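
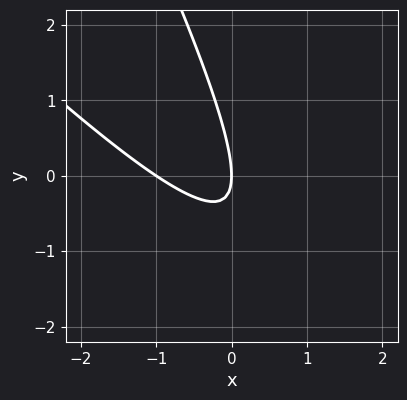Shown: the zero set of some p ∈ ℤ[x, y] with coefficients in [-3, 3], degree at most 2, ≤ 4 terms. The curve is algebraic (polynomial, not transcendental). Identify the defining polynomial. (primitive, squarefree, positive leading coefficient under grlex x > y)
2*x^2 + 3*x*y + y^2 + 2*x

(a) deg p = 2. The shape is more complex than any degree-1 curve.
(b) Observable constraints: it meets the y-axis at y = 0 (among the integer gridlines); among the integer gridlines, it crosses the x-axis at x ∈ {-1, 0}.
(c) The integer polynomial consistent with all of this is the stated p.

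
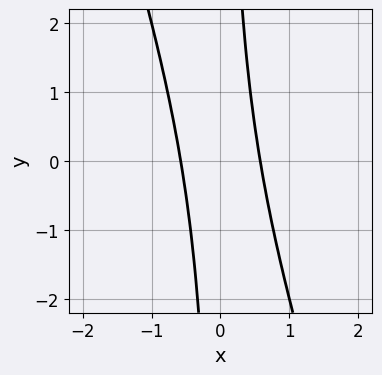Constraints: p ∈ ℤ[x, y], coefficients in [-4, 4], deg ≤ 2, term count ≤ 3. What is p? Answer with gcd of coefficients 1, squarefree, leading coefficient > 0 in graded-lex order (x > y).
3*x^2 + x*y - 1

1. The degree is 2 — a generic line meets the curve in up to 2 points.
2. From the axis intercepts and sections: it misses every integer gridline on the y-axis.
3. Assembling these constraints gives the stated polynomial.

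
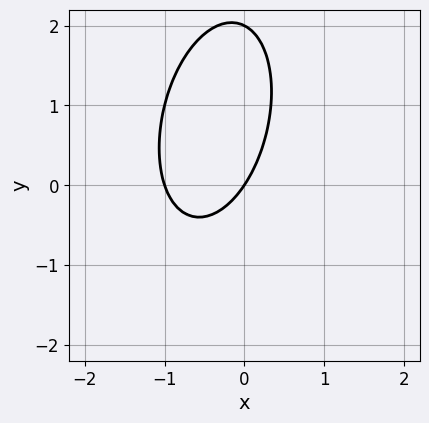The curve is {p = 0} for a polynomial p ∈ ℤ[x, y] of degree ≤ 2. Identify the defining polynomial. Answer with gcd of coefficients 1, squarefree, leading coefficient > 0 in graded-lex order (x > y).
3*x^2 - x*y + y^2 + 3*x - 2*y

1. Degree: the shape is more complex than any degree-1 curve, so deg p = 2.
2. Observable constraints: the y-axis gridline crossings are at y ∈ {0, 2}; the x-axis gridline crossings are at x ∈ {-1, 0}.
3. Assembling these constraints gives the stated polynomial.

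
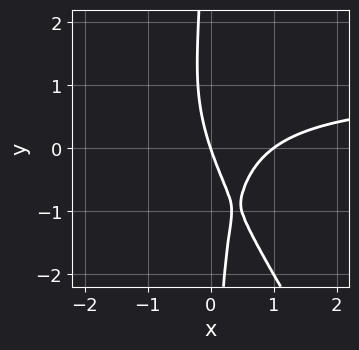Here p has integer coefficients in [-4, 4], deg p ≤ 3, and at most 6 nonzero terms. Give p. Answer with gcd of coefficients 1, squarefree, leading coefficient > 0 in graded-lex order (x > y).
3*x^2*y + 2*x*y^2 - 3*x^2 + 3*x + y

First, degree: no degree-2 curve has this shape, so deg p = 3.
Next, checking where it meets the axes: among the integer gridlines, it crosses the x-axis at x ∈ {0, 1}; one y-axis crossing is at y = 0.
Finally, matching integer coefficients to the picture gives p.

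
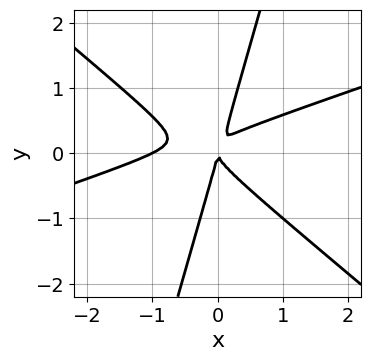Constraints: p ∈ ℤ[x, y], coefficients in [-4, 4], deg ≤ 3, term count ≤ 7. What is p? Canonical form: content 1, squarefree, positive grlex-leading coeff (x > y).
x^3 - 2*x^2*y - 3*x*y^2 + y^3 + x^2

First, the degree is 3 — the shape is more complex than any degree-2 curve.
Then, checking where it meets the axes: the x-axis gridline crossings are at x ∈ {-1, 0}; it meets the y-axis at y = 0 (among the integer gridlines).
Finally, the integer polynomial consistent with all of this is the stated p.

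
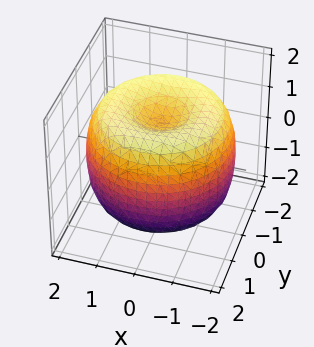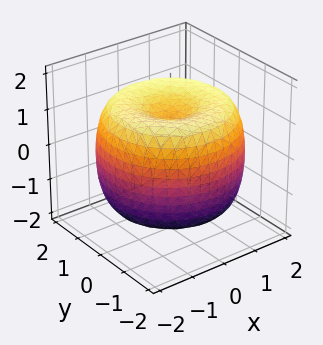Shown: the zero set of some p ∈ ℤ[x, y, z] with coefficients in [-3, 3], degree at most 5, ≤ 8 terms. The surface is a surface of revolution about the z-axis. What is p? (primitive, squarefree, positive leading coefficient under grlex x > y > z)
First, degree: the shape is more complex than any degree-3 surface, so deg p = 4.
Next, symmetries: rotational symmetry about the z-axis ⇒ p depends on x, y only through x² + y².
Then, reading off the gridlines: the z-axis gridline crossings are at z ∈ {-1, 1}; a circular section at z = -1 has radius between 1 and 2.
Finally, matching integer coefficients to the picture gives p.

x^4 + 2*x^2*y^2 + y^4 - 3*x^2 - 3*y^2 + 2*z^2 - 2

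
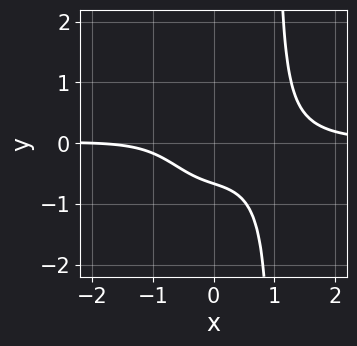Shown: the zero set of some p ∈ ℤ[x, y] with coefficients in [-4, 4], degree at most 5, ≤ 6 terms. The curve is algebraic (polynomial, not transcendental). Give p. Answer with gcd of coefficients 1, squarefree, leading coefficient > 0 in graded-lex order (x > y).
1. deg p = 4.
2. Checking where it meets the axes: it meets the x-axis at x = -2 (among the integer gridlines).
3. These observations pin down the coefficients.

3*x^3*y - x - 3*y - 2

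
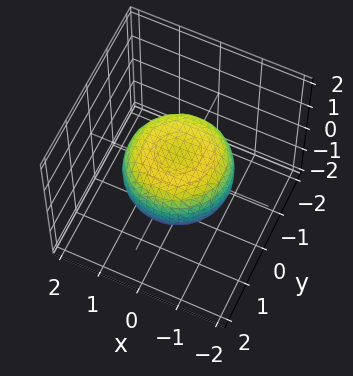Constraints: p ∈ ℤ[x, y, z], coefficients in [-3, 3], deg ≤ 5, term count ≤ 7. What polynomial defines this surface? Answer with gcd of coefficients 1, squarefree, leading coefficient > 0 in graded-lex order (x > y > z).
(a) Degree: the shape is more complex than any degree-3 surface, so deg p = 4.
(b) By symmetry, the surface is invariant under rotation about z: p = q(x² + y², z).
(c) Observable constraints: a circular section at z = 0 has radius between 1 and 2.
(d) Assembling these constraints gives the stated polynomial.

x^4 + 2*x^2*y^2 + y^4 - x^2 - y^2 + 2*z^2 - 1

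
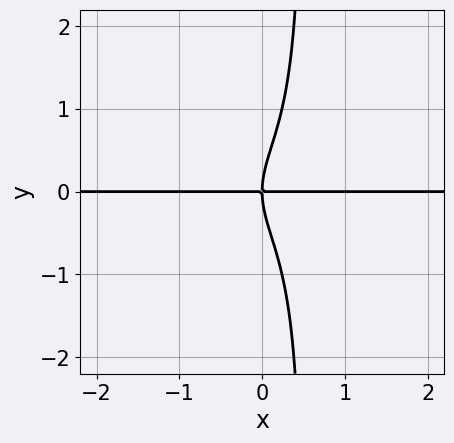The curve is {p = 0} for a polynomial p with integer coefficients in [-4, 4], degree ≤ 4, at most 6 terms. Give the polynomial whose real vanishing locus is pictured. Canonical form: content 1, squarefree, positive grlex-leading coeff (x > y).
1. The degree is 4 — a generic line meets the curve in up to 4 points.
2. Reading off the gridlines: it meets the y-axis at y = 0 (among the integer gridlines); the visible x-axis segment lies entirely on the curve.
3. Solving for integer coefficients yields p as stated.

3*x^3*y + 2*x*y^3 - y^3 + 2*x*y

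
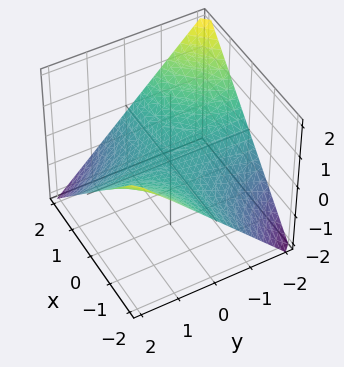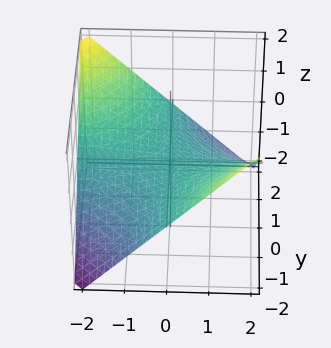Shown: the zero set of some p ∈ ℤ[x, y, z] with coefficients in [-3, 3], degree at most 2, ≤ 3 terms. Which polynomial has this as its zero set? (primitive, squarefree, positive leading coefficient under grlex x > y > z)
(a) deg p = 2. A hyperbolic paraboloid; a quadric.
(b) From the visible intercepts: every point of the y-axis in the box is on the surface; it meets the z-axis at z = 0 (among the integer gridlines); the visible x-axis segment lies entirely on the surface.
(c) Assembling these constraints gives the stated polynomial.

x*y + 2*z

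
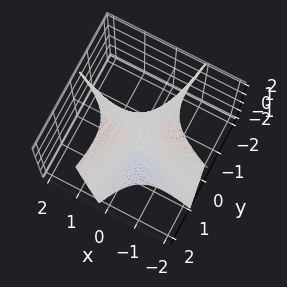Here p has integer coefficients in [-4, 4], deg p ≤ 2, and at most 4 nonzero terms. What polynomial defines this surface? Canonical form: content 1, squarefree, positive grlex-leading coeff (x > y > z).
x^2 + 3*x*y - y^2 - z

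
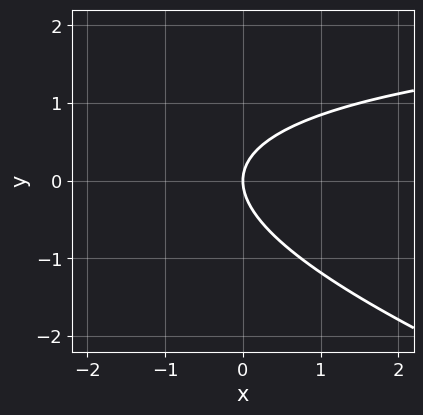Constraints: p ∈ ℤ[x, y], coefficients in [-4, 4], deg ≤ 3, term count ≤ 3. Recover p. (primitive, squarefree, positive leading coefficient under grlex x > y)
x*y + 3*y^2 - 3*x

First, the degree is 2 — the shape is more complex than any degree-1 curve.
Next, checking where it meets the axes: one x-axis crossing is at x = 0; one y-axis crossing is at y = 0.
Finally, assembling these constraints gives the stated polynomial.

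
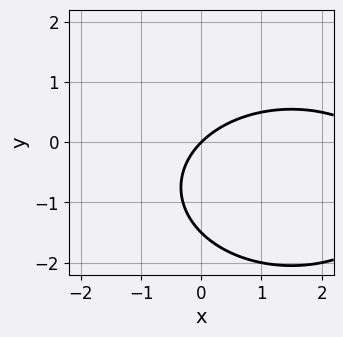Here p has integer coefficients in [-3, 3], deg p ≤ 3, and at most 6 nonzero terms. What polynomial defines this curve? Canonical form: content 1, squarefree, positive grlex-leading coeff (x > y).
x^2 + 2*y^2 - 3*x + 3*y

(a) Degree: no degree-1 curve has this shape, so deg p = 2.
(b) Against the integer gridlines: it meets the x-axis at x = 0 (among the integer gridlines); it crosses the y-axis at the gridline y = 0.
(c) These observations pin down the coefficients.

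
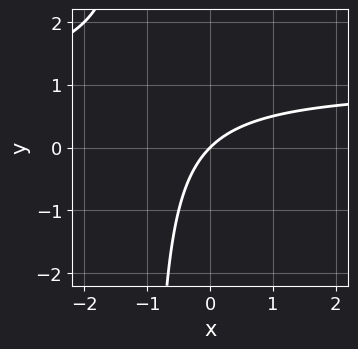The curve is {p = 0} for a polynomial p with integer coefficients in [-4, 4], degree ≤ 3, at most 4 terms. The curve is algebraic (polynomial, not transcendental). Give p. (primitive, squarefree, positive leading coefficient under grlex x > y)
deg p = 2. The shape is more complex than any degree-1 curve.
Against the integer gridlines: one x-axis crossing is at x = 0; it crosses the y-axis at the gridline y = 0.
Solving for integer coefficients yields p as stated.

x*y - x + y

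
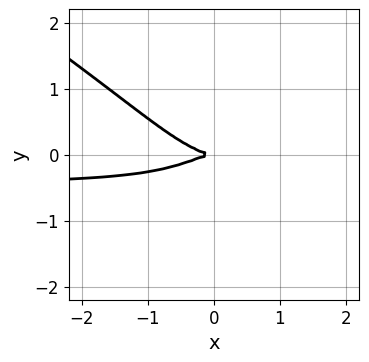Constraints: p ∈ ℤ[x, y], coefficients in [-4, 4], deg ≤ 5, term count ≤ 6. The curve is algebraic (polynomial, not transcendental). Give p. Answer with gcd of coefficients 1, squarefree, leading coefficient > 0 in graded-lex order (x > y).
2*x^3*y + 3*x^2*y^2 + x^3 - x*y^2 + 3*y^2

(a) Degree: the shape is more complex than any degree-3 curve, so deg p = 4.
(b) Against the integer gridlines: one y-axis crossing is at y = 0; one x-axis crossing is at x = 0.
(c) Solving for integer coefficients yields p as stated.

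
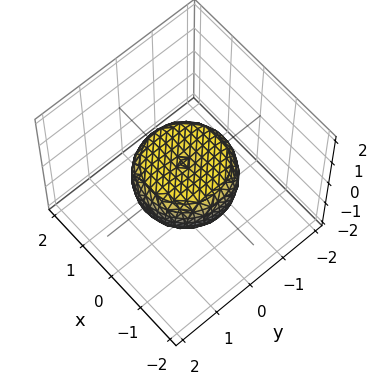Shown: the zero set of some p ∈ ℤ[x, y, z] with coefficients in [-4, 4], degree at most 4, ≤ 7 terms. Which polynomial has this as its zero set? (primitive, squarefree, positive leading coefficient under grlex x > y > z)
1. deg p = 4.
2. Symmetries: the z-axis is an axis of rotation, so x and y enter only as x² + y².
3. Observable constraints: a circular section at z = 0 has radius between 1 and 2.
4. Putting this together gives p.

2*x^4 + 4*x^2*y^2 + 2*y^4 - 2*x^2 - 2*y^2 + 3*z^2 - 1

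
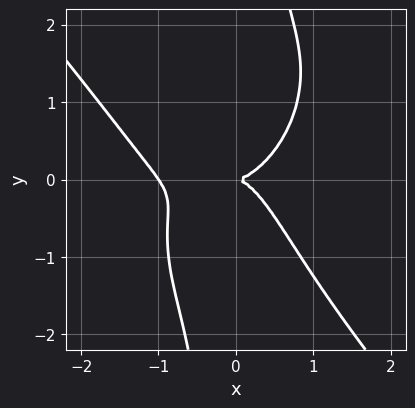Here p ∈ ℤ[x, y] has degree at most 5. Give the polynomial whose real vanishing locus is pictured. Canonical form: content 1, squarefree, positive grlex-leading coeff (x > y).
(a) The degree is 4 — no degree-3 curve has this shape.
(b) Reading off the gridlines: it meets the y-axis at y = 0 (among the integer gridlines); the x-axis gridline crossings are at x ∈ {-1, 0}.
(c) Together with the visible shape, these determine p as stated.

3*x^4 + 2*x*y^3 + 3*x^3 - 2*x^2*y - 3*y^2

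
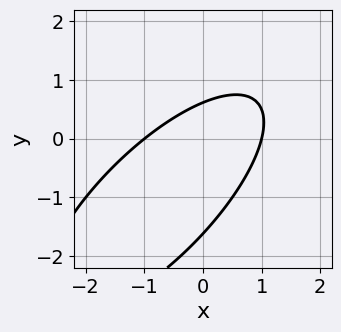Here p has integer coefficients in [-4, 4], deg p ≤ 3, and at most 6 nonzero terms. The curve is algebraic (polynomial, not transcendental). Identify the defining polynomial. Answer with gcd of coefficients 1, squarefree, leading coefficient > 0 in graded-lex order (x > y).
2*x^2 - 3*x*y + 2*y^2 + 2*y - 2

(a) Degree: a generic line meets the curve in up to 2 points, so deg p = 2.
(b) Checking where it meets the axes: the x-axis gridline crossings are at x ∈ {-1, 1}.
(c) Together with the visible shape, these determine p as stated.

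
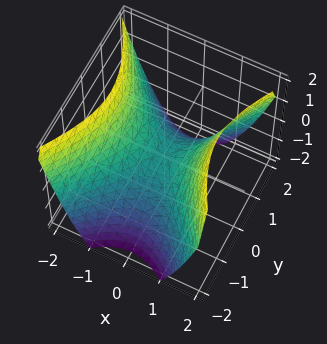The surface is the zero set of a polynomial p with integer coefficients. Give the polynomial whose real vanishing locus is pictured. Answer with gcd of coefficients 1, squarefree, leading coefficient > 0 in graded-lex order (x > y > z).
3*x^2 - 2*y^2 - 3*z

1. The degree is 2 — a hyperbolic paraboloid; a quadric.
2. Symmetries: mirror symmetry x ↦ −x ⇒ only even powers of x; mirror symmetry y ↦ −y ⇒ only even powers of y.
3. Checking where it meets the axes: it meets the y-axis at y = 0 (among the integer gridlines); it meets the x-axis at x = 0 (among the integer gridlines).
4. Putting this together gives p.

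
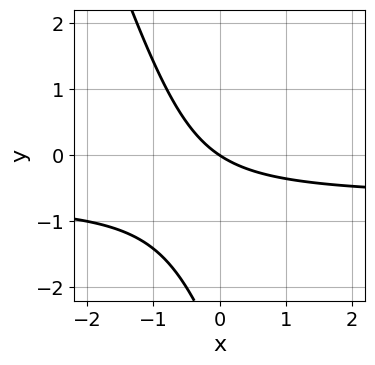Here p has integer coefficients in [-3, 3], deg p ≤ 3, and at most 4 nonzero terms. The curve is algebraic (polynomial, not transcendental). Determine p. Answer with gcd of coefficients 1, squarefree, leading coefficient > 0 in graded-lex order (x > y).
3*x*y + y^2 + 2*x + 3*y

First, degree: the shape is more complex than any degree-1 curve, so deg p = 2.
Then, reading off the gridlines: it meets the y-axis at y = 0 (among the integer gridlines); one x-axis crossing is at x = 0.
Finally, assembling these constraints gives the stated polynomial.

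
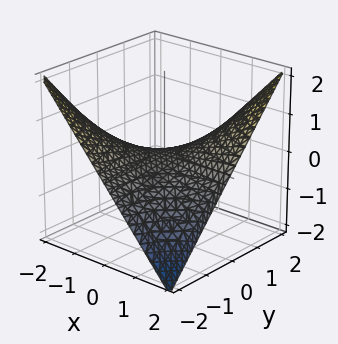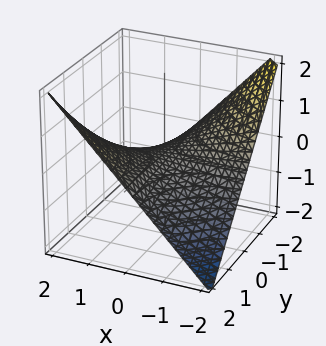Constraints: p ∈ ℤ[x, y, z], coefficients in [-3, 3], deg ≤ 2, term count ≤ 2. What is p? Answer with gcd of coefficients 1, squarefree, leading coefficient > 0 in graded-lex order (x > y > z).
(a) The degree is 2 — a hyperbolic paraboloid; a quadric.
(b) Against the integer gridlines: one z-axis crossing is at z = 0; the visible y-axis segment lies entirely on the surface.
(c) Together with the visible shape, these determine p as stated. Check: (-2, 0, 0) on the x-axis lies on the surface, and p(-2, 0, 0) = 0. ✓

x*y - 2*z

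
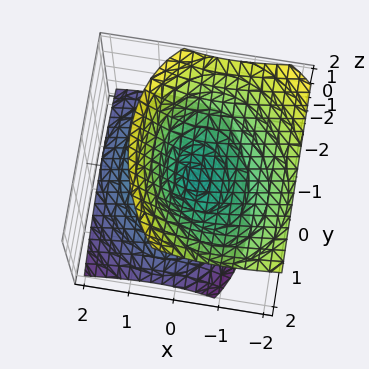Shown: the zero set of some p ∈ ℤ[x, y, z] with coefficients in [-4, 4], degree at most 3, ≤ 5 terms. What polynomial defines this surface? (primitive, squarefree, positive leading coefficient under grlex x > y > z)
(a) The picture has 2 separate pieces. They look like related sheets of one shape, so recover p as a whole.
(b) Degree: a generic line meets the surface in up to 2 points, so deg p = 2.
(c) Observable constraints: one y-axis crossing is at y = 0; it meets the x-axis at x = 0 (among the integer gridlines); one z-axis crossing is at z = 0.
(d) Putting this together gives p.

3*x^2 + x*y + 3*x*z + 2*y^2 - 3*z^2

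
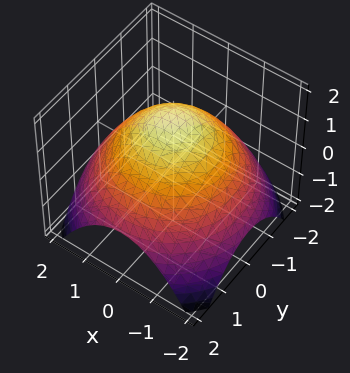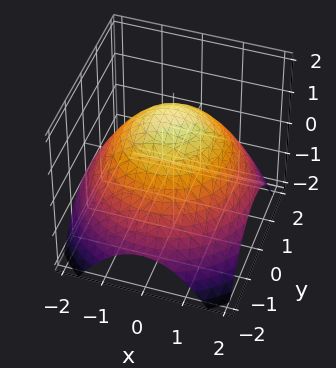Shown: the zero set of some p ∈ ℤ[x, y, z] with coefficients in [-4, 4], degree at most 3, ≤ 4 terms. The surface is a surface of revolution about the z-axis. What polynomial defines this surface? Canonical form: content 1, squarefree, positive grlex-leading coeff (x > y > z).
x^2 + y^2 + 2*z - 3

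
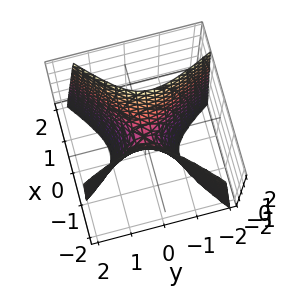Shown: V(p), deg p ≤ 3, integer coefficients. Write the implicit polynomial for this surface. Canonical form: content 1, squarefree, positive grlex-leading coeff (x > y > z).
First, deg p = 2.
Next, from the visible intercepts: it meets the y-axis at y = 0 (among the integer gridlines); one x-axis crossing is at x = 0; it meets the z-axis at z = 0 (among the integer gridlines).
Finally, the integer polynomial consistent with all of this is the stated p.

3*x^2 - 2*x*y - 2*y^2 - z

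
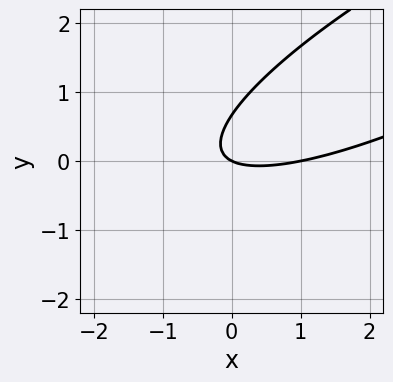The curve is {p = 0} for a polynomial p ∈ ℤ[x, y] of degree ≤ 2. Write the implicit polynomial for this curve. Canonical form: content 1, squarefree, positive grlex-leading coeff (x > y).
x^2 - 3*x*y + 3*y^2 - x - 2*y

1. The degree is 2 — a generic line meets the curve in up to 2 points.
2. Reading off the gridlines: the x-axis gridline crossings are at x ∈ {0, 1}; it crosses the y-axis at the gridline y = 0.
3. Matching integer coefficients to the picture gives p.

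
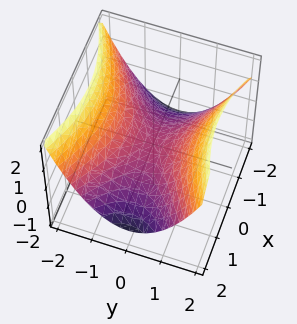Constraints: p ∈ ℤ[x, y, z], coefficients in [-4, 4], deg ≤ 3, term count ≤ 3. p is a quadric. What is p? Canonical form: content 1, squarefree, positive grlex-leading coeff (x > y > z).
First, deg p = 2. A saddle surface; a quadric.
Next, symmetries: mirror symmetry x ↦ −x ⇒ only even powers of x; mirror symmetry y ↦ −y ⇒ only even powers of y.
Next, against the integer gridlines: it meets the z-axis at z = 0 (among the integer gridlines); it crosses the y-axis at the gridline y = 0.
Finally, the integer polynomial consistent with all of this is the stated p.

x^2 - 2*y^2 + 3*z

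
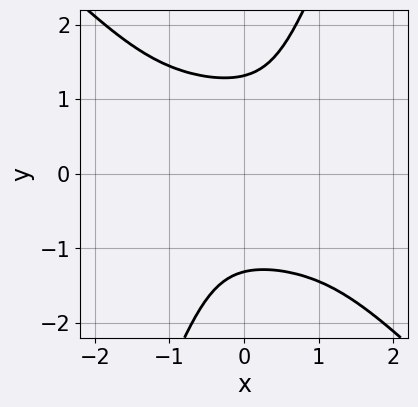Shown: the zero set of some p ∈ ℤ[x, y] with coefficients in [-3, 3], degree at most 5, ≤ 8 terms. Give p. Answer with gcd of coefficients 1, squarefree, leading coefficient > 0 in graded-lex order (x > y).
x^4 + 2*x^3*y + 3*x^2*y^2 + x*y^3 - y^4 + 3

deg p = 4. No degree-3 curve has this shape.
Observable constraints: it misses every integer gridline on the x-axis.
Assembling these constraints gives the stated polynomial.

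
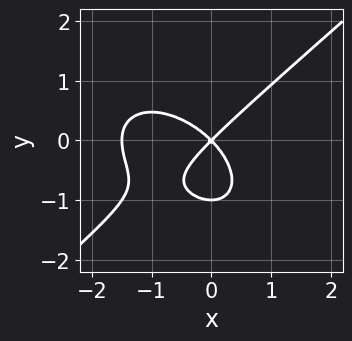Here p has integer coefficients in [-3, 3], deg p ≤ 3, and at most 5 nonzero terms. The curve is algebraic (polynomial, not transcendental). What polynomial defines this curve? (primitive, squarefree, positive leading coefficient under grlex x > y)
2*x^3 - 3*y^3 + 3*x^2 - 3*y^2

1. The degree is 3 — the shape is more complex than any degree-2 curve.
2. From the axis intercepts and sections: among the integer gridlines, it crosses the y-axis at y ∈ {-1, 0}; one x-axis crossing is at x = 0.
3. These observations pin down the coefficients.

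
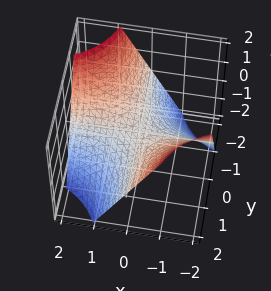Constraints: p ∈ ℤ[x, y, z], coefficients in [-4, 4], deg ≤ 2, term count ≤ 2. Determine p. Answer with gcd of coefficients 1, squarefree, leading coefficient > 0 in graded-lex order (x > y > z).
x*y + z

The degree is 2 — a saddle surface; a quadric.
From the visible intercepts: one z-axis crossing is at z = 0; the visible x-axis segment lies entirely on the surface; the visible y-axis segment lies entirely on the surface.
Putting this together gives p.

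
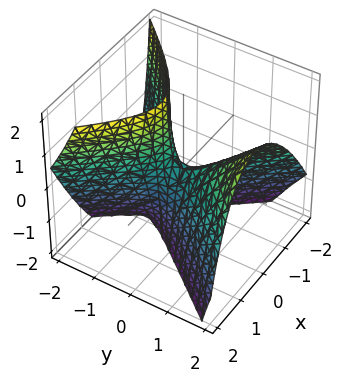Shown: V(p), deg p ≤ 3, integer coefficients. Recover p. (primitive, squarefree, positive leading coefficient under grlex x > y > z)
3*x^2 - x*z - 2*y^2 + 2*y*z + z

1. The degree is 2 — a generic line meets the surface in up to 2 points.
2. Observable constraints: it meets the x-axis at x = 0 (among the integer gridlines); it crosses the y-axis at the gridline y = 0.
3. These observations pin down the coefficients.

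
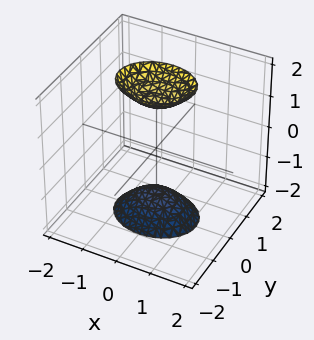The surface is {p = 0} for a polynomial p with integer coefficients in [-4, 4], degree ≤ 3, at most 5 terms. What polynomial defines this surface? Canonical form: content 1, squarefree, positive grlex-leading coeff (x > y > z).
I count 2 distinct pieces. Treating them together as one polynomial.
Degree: two separate bowl-shaped sheets opening away from each other; a quadric, so deg p = 2.
Symmetries: it's symmetric under z → −z, forcing even powers of z; it's symmetric under x → −x, forcing even powers of x; mirror symmetry y ↦ −y ⇒ only even powers of y.
From the visible intercepts: no y-intercept at any integer in the box; it misses every integer gridline on the x-axis.
Assembling these constraints gives the stated polynomial.

2*x^2 + 3*y^2 - z^2 + 2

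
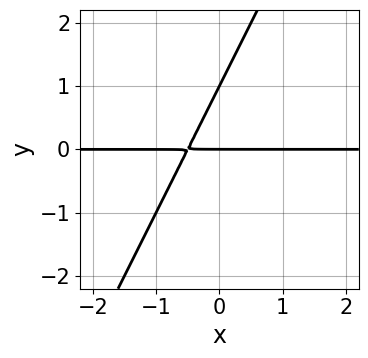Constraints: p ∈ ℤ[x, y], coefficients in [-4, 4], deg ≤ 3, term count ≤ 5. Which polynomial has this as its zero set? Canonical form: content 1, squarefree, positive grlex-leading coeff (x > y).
1. deg p = 2. A generic line meets the curve in up to 2 points.
2. Observable constraints: the visible x-axis segment lies entirely on the curve; among the integer gridlines, it crosses the y-axis at y ∈ {0, 1}.
3. Fitting integer coefficients to these (and the overall shape) gives p.

2*x*y - y^2 + y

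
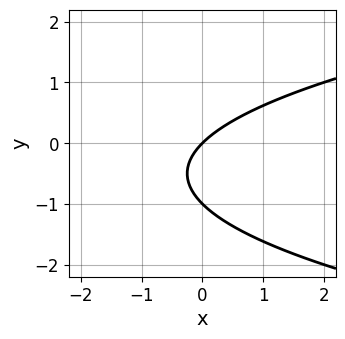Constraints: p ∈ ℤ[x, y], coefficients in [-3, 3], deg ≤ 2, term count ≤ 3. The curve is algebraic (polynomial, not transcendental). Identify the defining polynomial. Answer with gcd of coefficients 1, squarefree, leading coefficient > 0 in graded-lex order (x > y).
1. The degree is 2 — the shape is more complex than any degree-1 curve.
2. From the axis intercepts and sections: it meets the x-axis at x = 0 (among the integer gridlines); the y-axis gridline crossings are at y ∈ {-1, 0}.
3. Matching integer coefficients to the picture gives p.

y^2 - x + y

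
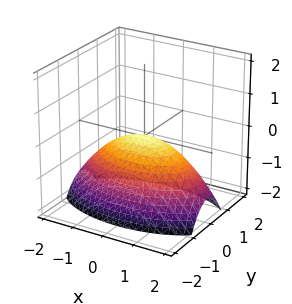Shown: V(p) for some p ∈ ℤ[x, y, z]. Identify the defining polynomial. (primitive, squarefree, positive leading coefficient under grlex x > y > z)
x^2 + 3*y^2 + 3*z

First, degree: a single bowl opening along one axis; a quadric, so deg p = 2.
Then, symmetries: the y ↦ −y reflection is a symmetry, so y appears only in even powers; the x ↦ −x reflection is a symmetry, so x appears only in even powers.
Next, from the axis intercepts and sections: it meets the z-axis at z = 0 (among the integer gridlines); it meets the x-axis at x = 0 (among the integer gridlines); one y-axis crossing is at y = 0.
Finally, solving for integer coefficients yields p as stated.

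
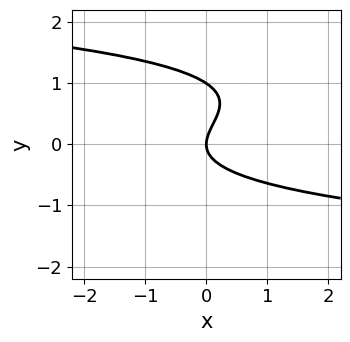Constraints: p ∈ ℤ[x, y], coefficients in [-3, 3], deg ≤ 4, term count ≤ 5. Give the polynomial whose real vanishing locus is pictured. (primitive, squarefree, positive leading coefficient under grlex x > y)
3*y^3 - 3*y^2 + 2*x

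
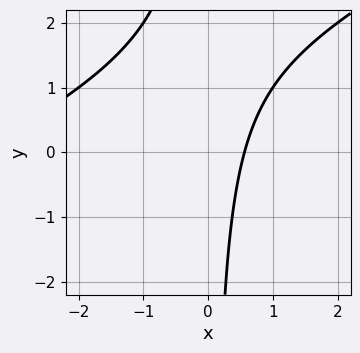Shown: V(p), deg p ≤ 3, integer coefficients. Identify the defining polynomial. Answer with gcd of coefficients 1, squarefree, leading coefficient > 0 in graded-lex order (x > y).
(a) deg p = 2. The shape is more complex than any degree-1 curve.
(b) Checking where it meets the axes: no y-intercept at any integer in the box.
(c) The integer polynomial consistent with all of this is the stated p.

x^2 - 2*x*y + 3*x - 2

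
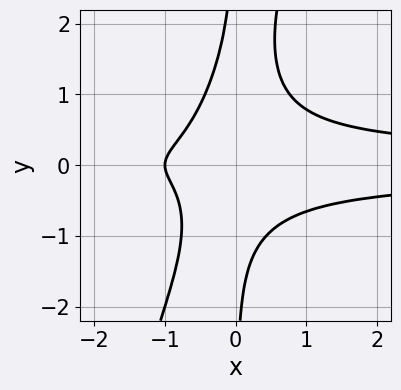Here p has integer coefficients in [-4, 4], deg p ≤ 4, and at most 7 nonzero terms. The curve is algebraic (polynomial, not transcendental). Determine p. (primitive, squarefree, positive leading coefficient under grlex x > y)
1. Degree: the shape is more complex than any degree-3 curve, so deg p = 4.
2. Checking where it meets the axes: it misses every integer gridline on the y-axis; one x-axis crossing is at x = -1.
3. Together with the visible shape, these determine p as stated.

3*x^2*y^2 - x*y^3 + x*y^2 - x - 1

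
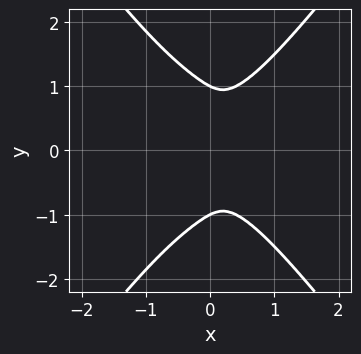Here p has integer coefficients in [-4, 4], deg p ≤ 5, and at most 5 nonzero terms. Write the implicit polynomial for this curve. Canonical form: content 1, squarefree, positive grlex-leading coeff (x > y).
3*x^4 - y^4 - x*y^2 + 2*x^2 + y^2

First, degree: the shape is more complex than any degree-3 curve, so deg p = 4.
Then, symmetries: it's symmetric under y → −y, forcing even powers of y.
Next, against the integer gridlines: among the integer gridlines, it crosses the y-axis at y ∈ {-1, 1}.
Finally, matching integer coefficients to the picture gives p.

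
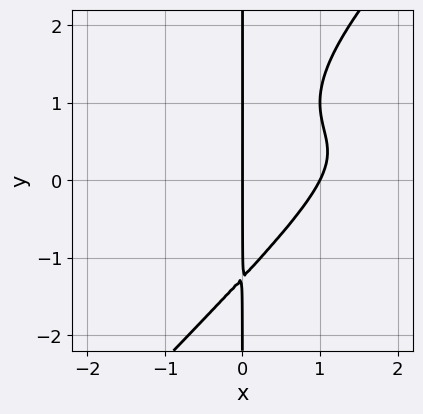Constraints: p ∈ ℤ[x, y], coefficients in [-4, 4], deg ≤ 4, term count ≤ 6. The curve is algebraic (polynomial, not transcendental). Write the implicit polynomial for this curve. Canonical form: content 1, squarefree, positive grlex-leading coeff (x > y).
x^3*y - 2*x^2*y^2 + x*y^3 - 2*x^2 + 2*x

1. The degree is 4 — no degree-3 curve has this shape.
2. Checking where it meets the axes: every point of the y-axis in the box is on the curve; among the integer gridlines, it crosses the x-axis at x ∈ {0, 1}.
3. The integer polynomial consistent with all of this is the stated p.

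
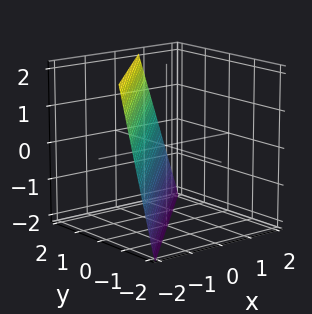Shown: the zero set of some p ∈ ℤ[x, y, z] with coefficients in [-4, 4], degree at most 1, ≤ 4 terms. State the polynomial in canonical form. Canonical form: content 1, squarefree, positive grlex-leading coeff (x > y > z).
deg p = 1. The surface is flat (a plane).
From the axis intercepts and sections: it meets the z-axis at z = -2 (among the integer gridlines).
Fitting integer coefficients to these (and the overall shape) gives p.

3*x - 3*y + z + 2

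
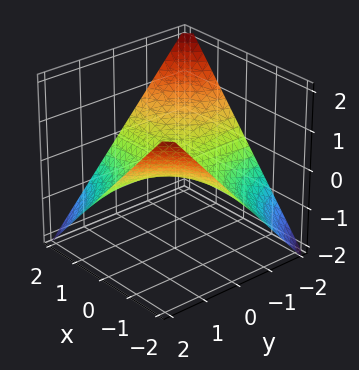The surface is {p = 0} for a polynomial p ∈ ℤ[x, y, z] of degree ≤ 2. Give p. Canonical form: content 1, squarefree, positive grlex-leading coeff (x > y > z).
1. deg p = 2.
2. Against the integer gridlines: the visible y-axis segment lies entirely on the surface; one z-axis crossing is at z = 0; the visible x-axis segment lies entirely on the surface.
3. These observations pin down the coefficients.

x*y + 2*z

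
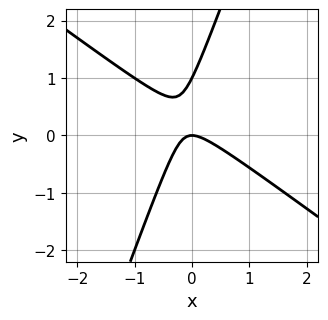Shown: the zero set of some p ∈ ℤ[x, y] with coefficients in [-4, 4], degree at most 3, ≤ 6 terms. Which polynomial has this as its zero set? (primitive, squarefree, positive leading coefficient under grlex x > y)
2*x^2 + 2*x*y - y^2 + y

1. deg p = 2.
2. Against the integer gridlines: one x-axis crossing is at x = 0; the y-axis gridline crossings are at y ∈ {0, 1}.
3. Solving for integer coefficients yields p as stated.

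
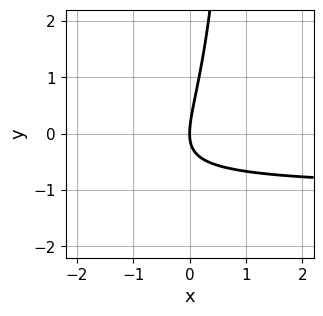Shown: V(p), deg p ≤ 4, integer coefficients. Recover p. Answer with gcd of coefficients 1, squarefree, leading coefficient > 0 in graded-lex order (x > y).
x*y^2 + 3*x*y - y^2 + 2*x

1. deg p = 3. The shape is more complex than any degree-2 curve.
2. Reading off the gridlines: it meets the x-axis at x = 0 (among the integer gridlines); it meets the y-axis at y = 0 (among the integer gridlines).
3. Assembling these constraints gives the stated polynomial.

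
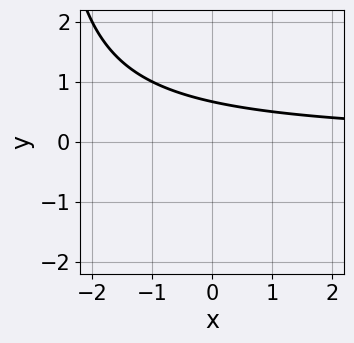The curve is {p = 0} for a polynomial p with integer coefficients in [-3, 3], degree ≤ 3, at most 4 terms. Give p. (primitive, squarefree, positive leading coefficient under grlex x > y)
x*y + 3*y - 2

First, deg p = 2. No degree-1 curve has this shape.
Then, checking where it meets the axes: no x-intercept at any integer in the box.
Finally, matching integer coefficients to the picture gives p.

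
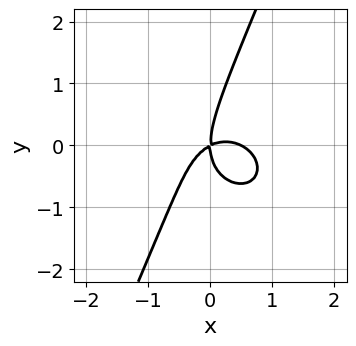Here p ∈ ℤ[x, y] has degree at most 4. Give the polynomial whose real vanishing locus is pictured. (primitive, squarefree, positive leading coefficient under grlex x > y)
1. The degree is 3 — the shape is more complex than any degree-2 curve.
2. Reading off the gridlines: it meets the y-axis at y = 0 (among the integer gridlines); it meets the x-axis at x = 0 (among the integer gridlines).
3. Solving for integer coefficients yields p as stated.

2*x^3 + 2*x*y^2 - y^3 - x^2 + 2*x*y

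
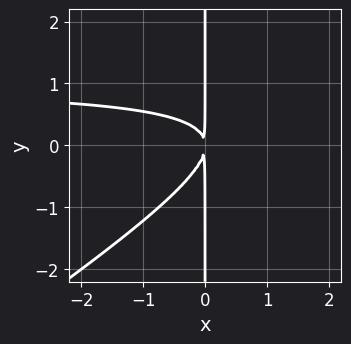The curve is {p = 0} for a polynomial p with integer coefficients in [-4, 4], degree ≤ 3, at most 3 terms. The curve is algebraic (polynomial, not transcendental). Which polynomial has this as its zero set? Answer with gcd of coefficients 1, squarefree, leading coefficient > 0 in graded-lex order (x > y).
2*x^2*y - 3*x*y^2 - 2*x^2

The degree is 3 — the shape is more complex than any degree-2 curve.
From the visible intercepts: every point of the y-axis in the box is on the curve.
Putting this together gives p.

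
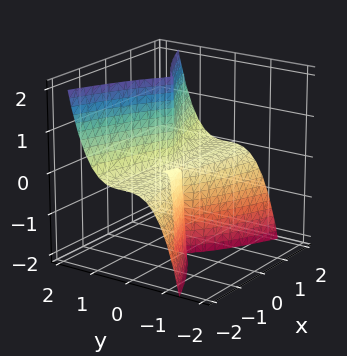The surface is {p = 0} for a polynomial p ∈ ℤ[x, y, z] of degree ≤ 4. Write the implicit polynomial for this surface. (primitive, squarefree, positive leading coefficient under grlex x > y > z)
x^2*z - 3*y^3 + y^2

1. The degree is 3 — a generic line meets the surface in up to 3 points.
2. Checking where it meets the axes: the visible x-axis segment lies entirely on the surface; the visible z-axis segment lies entirely on the surface.
3. Solving for integer coefficients yields p as stated.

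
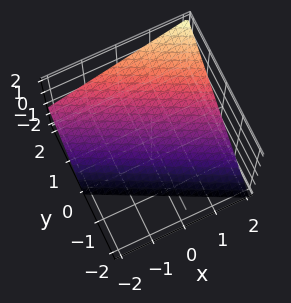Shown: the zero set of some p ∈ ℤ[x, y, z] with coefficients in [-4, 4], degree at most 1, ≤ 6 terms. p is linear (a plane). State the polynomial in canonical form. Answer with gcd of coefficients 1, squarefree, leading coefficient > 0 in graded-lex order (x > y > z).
x + 2*y - 2*z - 2

1. The degree is 1 — the surface is flat (a plane).
2. Reading off the gridlines: it meets the x-axis at x = 2 (among the integer gridlines); one z-axis crossing is at z = -1; it meets the y-axis at y = 1 (among the integer gridlines).
3. Together with the visible shape, these determine p as stated.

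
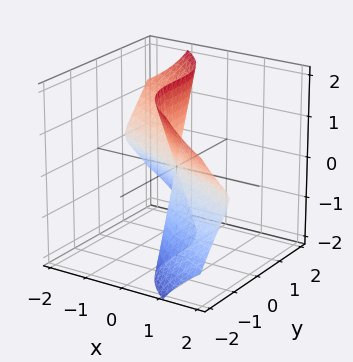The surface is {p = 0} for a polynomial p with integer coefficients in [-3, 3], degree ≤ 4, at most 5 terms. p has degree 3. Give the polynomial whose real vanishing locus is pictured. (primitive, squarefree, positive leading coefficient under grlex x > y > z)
1. The degree is 3 — a generic line meets the surface in up to 3 points.
2. Against the integer gridlines: one y-axis crossing is at y = 0; every point of the z-axis in the box is on the surface; every point of the x-axis in the box is on the surface.
3. These observations pin down the coefficients.

x*y^2 + 3*x*z^2 + 2*y^3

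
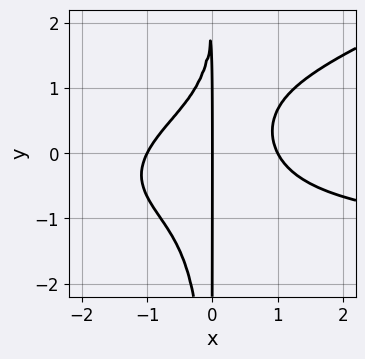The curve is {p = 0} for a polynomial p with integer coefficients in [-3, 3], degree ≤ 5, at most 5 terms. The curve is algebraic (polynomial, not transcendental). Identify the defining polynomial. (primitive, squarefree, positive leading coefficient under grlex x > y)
(a) deg p = 4. The shape is more complex than any degree-3 curve.
(b) From the axis intercepts and sections: among the integer gridlines, it crosses the x-axis at x ∈ {-1, 0, 1}; the visible y-axis segment lies entirely on the curve.
(c) Together with the visible shape, these determine p as stated.

x^3*y - 3*x^2*y^2 + 2*x^3 + x*y - 2*x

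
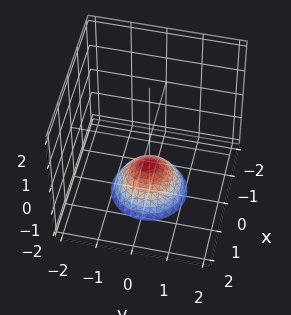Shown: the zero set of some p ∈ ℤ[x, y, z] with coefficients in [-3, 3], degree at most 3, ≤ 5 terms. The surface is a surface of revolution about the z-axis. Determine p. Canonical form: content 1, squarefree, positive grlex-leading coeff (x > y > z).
(a) deg p = 2. No degree-1 surface has this shape.
(b) By symmetry, every cross-section ⟂ z is a circle, so x, y appear only via x² + y².
(c) From the axis intercepts and sections: it crosses the z-axis at the gridline z = -1; the surface avoids every integer y-axis point in the box; a circular section at z = -2 has radius exactly 1.
(d) These observations pin down the coefficients.

x^2 + y^2 + z + 1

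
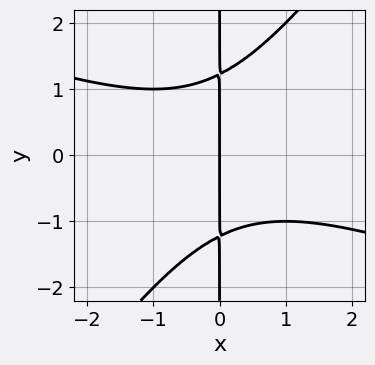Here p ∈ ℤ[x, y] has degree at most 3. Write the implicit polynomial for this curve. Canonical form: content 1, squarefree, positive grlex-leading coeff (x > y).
1. The degree is 3 — no degree-2 curve has this shape.
2. Checking where it meets the axes: every point of the y-axis in the box is on the curve; it meets the x-axis at x = 0 (among the integer gridlines).
3. Putting this together gives p.

x^3 + 2*x^2*y - 2*x*y^2 + 3*x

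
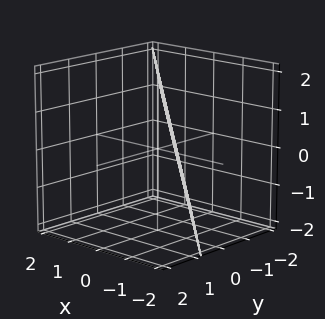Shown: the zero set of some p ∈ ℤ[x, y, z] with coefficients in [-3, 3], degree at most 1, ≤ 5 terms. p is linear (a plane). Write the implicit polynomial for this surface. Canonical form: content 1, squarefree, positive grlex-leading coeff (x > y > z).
(a) deg p = 1.
(b) Observable constraints: it meets the z-axis at z = 2 (among the integer gridlines).
(c) The integer polynomial consistent with all of this is the stated p.

3*x + 3*y - z + 2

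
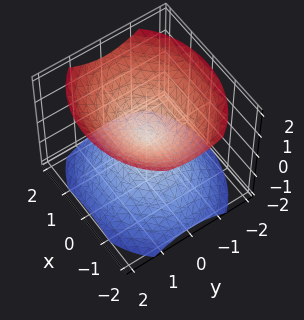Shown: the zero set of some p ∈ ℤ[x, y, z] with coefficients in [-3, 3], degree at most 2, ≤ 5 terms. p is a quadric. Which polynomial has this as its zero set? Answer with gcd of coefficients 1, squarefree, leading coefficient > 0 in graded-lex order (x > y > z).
2*x^2 + 3*y^2 - 3*z^2

1. There are 2 components. They look like related sheets of one shape, so recover p as a whole.
2. Degree: a double cone through the origin; a quadric, so deg p = 2.
3. Symmetries: the z ↦ −z reflection is a symmetry, so z appears only in even powers; mirror symmetry y ↦ −y ⇒ only even powers of y; the x ↦ −x reflection is a symmetry, so x appears only in even powers.
4. Checking where it meets the axes: it crosses the x-axis at the gridline x = 0; it crosses the z-axis at the gridline z = 0; one y-axis crossing is at y = 0.
5. Matching integer coefficients to the picture gives p.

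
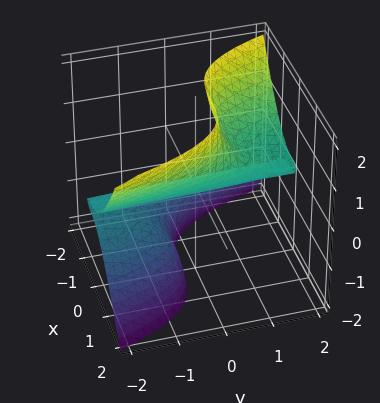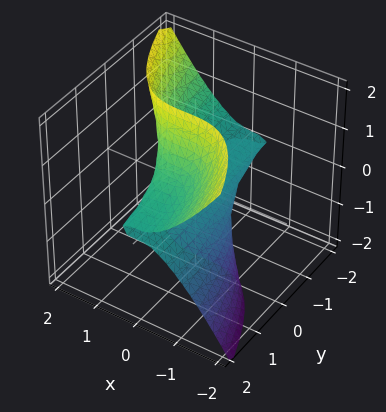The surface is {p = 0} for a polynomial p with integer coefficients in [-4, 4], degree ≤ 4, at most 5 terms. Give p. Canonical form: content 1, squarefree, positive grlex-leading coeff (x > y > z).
3*x^3 + 3*y*z^2 - 2*z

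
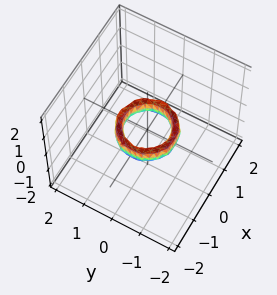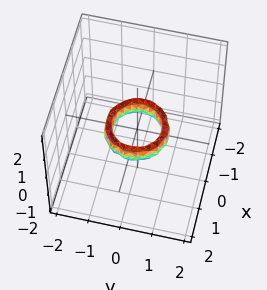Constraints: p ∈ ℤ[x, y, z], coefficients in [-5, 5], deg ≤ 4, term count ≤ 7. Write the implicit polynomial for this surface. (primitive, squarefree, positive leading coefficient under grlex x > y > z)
First, deg p = 4. No degree-3 surface has this shape.
Then, symmetries: every cross-section ⟂ z is a circle, so x, y appear only via x² + y².
Next, against the integer gridlines: no z-intercept at any integer in the box; the y-axis gridline crossings are at y ∈ {-1, 1}; the x-axis gridline crossings are at x ∈ {-1, 1}.
Finally, the integer polynomial consistent with all of this is the stated p.

2*x^4 + 4*x^2*y^2 + 2*y^4 - 3*x^2 - 3*y^2 + z^2 + 1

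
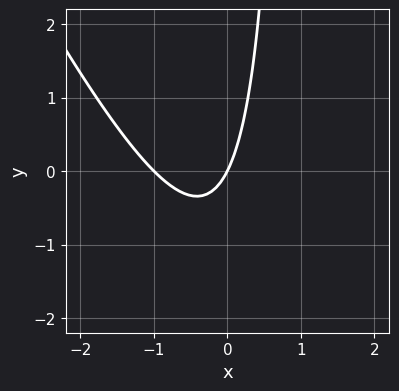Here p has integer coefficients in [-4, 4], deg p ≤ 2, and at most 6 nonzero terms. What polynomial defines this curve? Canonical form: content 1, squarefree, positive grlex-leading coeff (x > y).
2*x^2 + x*y + 2*x - y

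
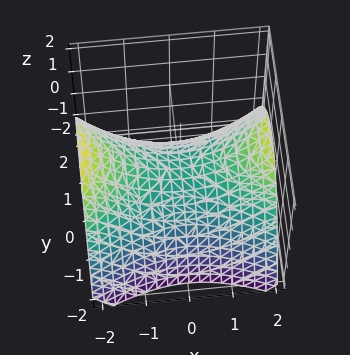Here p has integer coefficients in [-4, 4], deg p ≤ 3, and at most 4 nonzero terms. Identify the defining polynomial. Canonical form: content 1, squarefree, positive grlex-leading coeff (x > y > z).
First, degree: a hyperbolic paraboloid; a quadric, so deg p = 2.
Next, symmetries: mirror symmetry y ↦ −y ⇒ only even powers of y; it's symmetric under x → −x, forcing even powers of x.
Next, reading off the gridlines: it meets the z-axis at z = 0 (among the integer gridlines); it meets the x-axis at x = 0 (among the integer gridlines); one y-axis crossing is at y = 0.
Finally, assembling these constraints gives the stated polynomial.

x^2 - 2*y^2 - 3*z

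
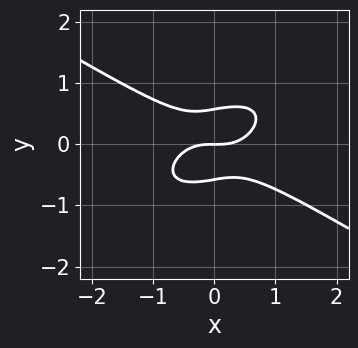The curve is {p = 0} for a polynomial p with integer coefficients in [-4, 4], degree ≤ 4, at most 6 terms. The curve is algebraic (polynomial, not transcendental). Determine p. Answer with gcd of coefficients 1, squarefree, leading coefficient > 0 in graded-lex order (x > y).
1. Degree: the shape is more complex than any degree-2 curve, so deg p = 3.
2. From the axis intercepts and sections: one x-axis crossing is at x = 0; it crosses the y-axis at the gridline y = 0.
3. Fitting integer coefficients to these (and the overall shape) gives p.

x^3 - x*y^2 + 3*y^3 - y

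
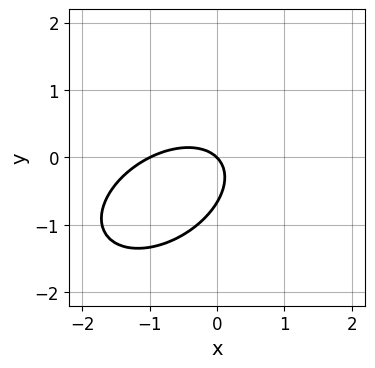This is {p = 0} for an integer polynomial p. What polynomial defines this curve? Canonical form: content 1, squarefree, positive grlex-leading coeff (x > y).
2*x^2 - 2*x*y + 3*y^2 + 2*x + 2*y

First, degree: a generic line meets the curve in up to 2 points, so deg p = 2.
Next, checking where it meets the axes: among the integer gridlines, it crosses the x-axis at x ∈ {-1, 0}; it meets the y-axis at y = 0 (among the integer gridlines).
Finally, assembling these constraints gives the stated polynomial.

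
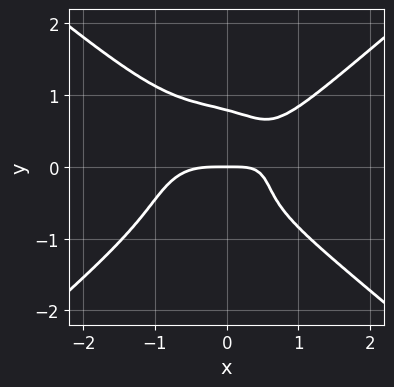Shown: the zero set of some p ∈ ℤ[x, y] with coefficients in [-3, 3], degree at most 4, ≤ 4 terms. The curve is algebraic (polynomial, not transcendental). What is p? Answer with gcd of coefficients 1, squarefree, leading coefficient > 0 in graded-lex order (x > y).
x^4 - 2*y^4 - x*y + y

(a) Degree: the shape is more complex than any degree-3 curve, so deg p = 4.
(b) From the axis intercepts and sections: it crosses the y-axis at the gridline y = 0; it crosses the x-axis at the gridline x = 0.
(c) Solving for integer coefficients yields p as stated.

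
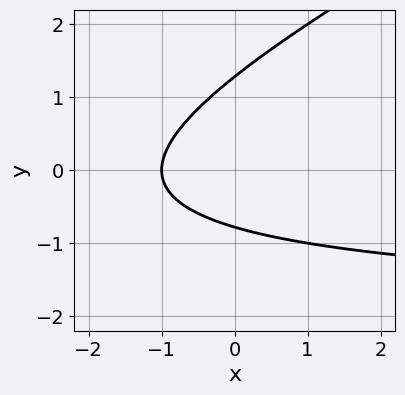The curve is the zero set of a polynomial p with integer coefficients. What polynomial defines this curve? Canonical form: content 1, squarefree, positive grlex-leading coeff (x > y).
x*y - 2*y^2 + 2*x + y + 2

First, deg p = 2. No degree-1 curve has this shape.
Then, reading off the gridlines: one x-axis crossing is at x = -1.
Finally, matching integer coefficients to the picture gives p.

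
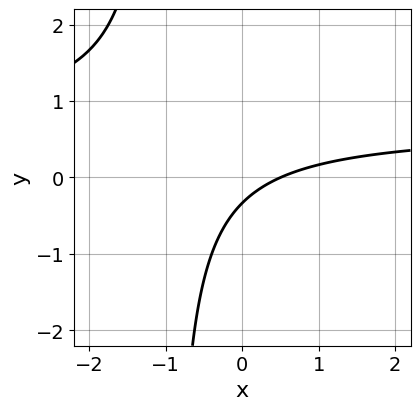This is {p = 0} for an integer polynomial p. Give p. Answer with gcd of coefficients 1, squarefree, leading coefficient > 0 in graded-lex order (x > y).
The degree is 2 — no degree-1 curve has this shape.
Matching integer coefficients to the picture gives p.

3*x*y - 2*x + 3*y + 1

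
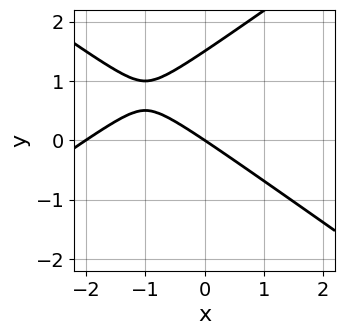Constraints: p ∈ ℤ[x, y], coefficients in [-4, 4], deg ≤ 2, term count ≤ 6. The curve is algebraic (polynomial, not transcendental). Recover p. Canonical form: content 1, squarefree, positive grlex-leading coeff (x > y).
x^2 - 2*y^2 + 2*x + 3*y

deg p = 2. A generic line meets the curve in up to 2 points.
Against the integer gridlines: among the integer gridlines, it crosses the x-axis at x ∈ {-2, 0}; it meets the y-axis at y = 0 (among the integer gridlines).
Solving for integer coefficients yields p as stated.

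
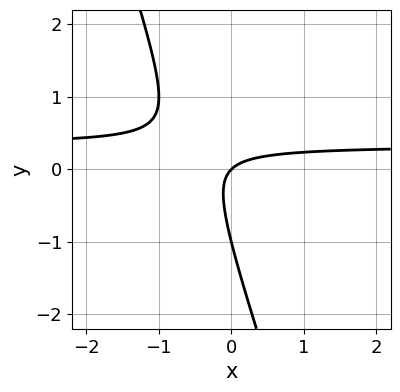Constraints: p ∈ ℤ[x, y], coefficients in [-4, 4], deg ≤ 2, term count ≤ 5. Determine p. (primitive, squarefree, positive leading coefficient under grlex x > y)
3*x*y + y^2 - x + y

1. deg p = 2. A generic line meets the curve in up to 2 points.
2. Checking where it meets the axes: it crosses the x-axis at the gridline x = 0; the y-axis gridline crossings are at y ∈ {-1, 0}.
3. Matching integer coefficients to the picture gives p.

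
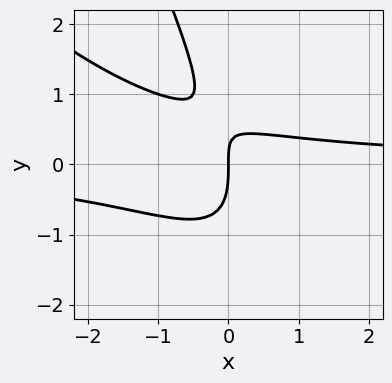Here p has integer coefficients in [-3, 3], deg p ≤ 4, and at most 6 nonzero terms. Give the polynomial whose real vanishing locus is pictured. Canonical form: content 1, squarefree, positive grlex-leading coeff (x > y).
The degree is 3 — a generic line meets the curve in up to 3 points.
Against the integer gridlines: it crosses the x-axis at the gridline x = 0; one y-axis crossing is at y = 0.
Fitting integer coefficients to these (and the overall shape) gives p.

2*x^2*y + 3*x*y^2 + y^3 + 2*x*y - 2*x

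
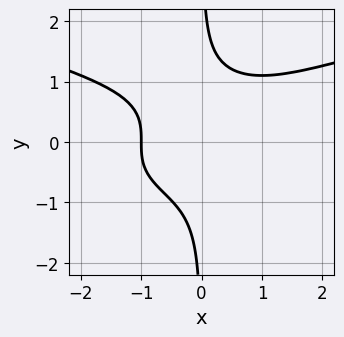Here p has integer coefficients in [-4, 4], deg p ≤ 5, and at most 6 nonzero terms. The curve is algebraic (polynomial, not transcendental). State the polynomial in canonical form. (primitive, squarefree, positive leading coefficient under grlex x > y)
(a) Degree: no degree-3 curve has this shape, so deg p = 4.
(b) Checking where it meets the axes: no y-intercept at any integer in the box; one x-axis crossing is at x = -1.
(c) These observations pin down the coefficients.

3*x*y^3 - x^3 - x - 2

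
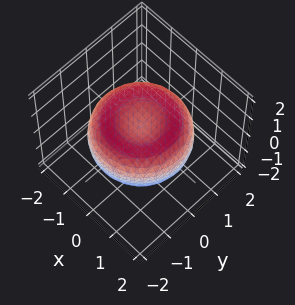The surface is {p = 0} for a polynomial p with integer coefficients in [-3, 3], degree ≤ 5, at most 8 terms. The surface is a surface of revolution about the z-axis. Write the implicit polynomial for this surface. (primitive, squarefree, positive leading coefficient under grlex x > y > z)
x^4 + 2*x^2*y^2 + y^4 - 2*x^2 - 2*y^2 + 3*z^2 - 1

The degree is 4 — the shape is more complex than any degree-3 surface.
Symmetries: rotational symmetry about the z-axis ⇒ p depends on x, y only through x² + y².
From the visible intercepts: a circular section at z = 0 has radius between 1 and 2.
Solving for integer coefficients yields p as stated.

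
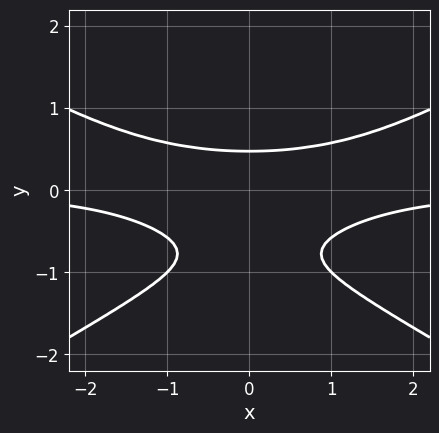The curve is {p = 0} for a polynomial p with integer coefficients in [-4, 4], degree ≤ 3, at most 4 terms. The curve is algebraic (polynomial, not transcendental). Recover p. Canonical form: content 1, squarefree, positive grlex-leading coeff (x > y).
x^2*y - 3*y^3 - 3*y^2 + 1

1. deg p = 3.
2. Symmetries: it's symmetric under x → −x, forcing even powers of x.
3. Checking where it meets the axes: the curve avoids every integer x-axis point in the box.
4. Solving for integer coefficients yields p as stated.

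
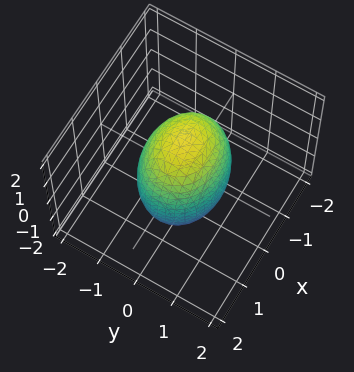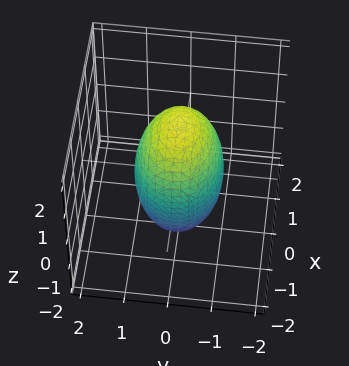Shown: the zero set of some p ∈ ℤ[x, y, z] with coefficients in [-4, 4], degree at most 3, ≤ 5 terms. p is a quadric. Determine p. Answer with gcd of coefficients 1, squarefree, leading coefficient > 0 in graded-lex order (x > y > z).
2*x^2 + 3*y^2 + z^2 - 3

Degree: bounded and convex; a quadric, so deg p = 2.
Symmetries: it's symmetric under y → −y, forcing even powers of y; mirror symmetry x ↦ −x ⇒ only even powers of x; mirror symmetry z ↦ −z ⇒ only even powers of z.
Against the integer gridlines: among the integer gridlines, it crosses the y-axis at y ∈ {-1, 1}.
Putting this together gives p.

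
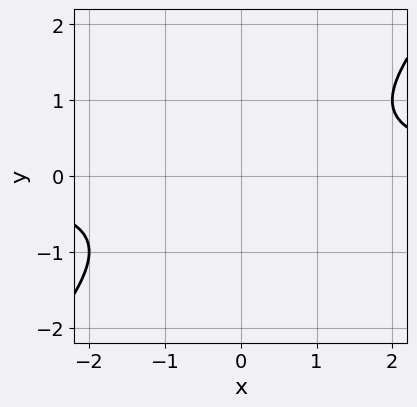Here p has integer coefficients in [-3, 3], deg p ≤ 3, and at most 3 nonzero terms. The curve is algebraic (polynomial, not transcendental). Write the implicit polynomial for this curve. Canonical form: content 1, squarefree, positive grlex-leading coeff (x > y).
1. The degree is 2 — the shape is more complex than any degree-1 curve.
2. Observable constraints: it misses every integer gridline on the x-axis; no y-intercept at any integer in the box.
3. Fitting integer coefficients to these (and the overall shape) gives p.

x*y - y^2 - 1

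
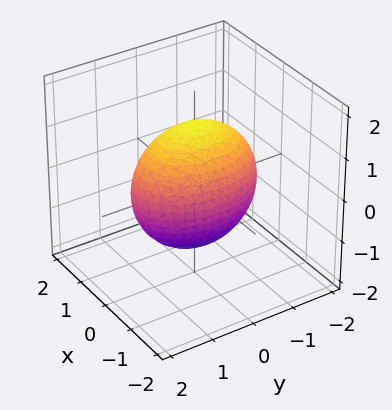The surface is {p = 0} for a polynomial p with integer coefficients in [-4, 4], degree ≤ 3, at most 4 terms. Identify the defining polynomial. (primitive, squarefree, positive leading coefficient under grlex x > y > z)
1. deg p = 2.
2. Symmetries: it's symmetric under y → −y, forcing even powers of y; it's symmetric under z → −z, forcing even powers of z; it's symmetric under x → −x, forcing even powers of x.
3. Checking where it meets the axes: among the integer gridlines, it crosses the x-axis at x ∈ {-1, 1}.
4. Together with the visible shape, these determine p as stated.

2*x^2 + y^2 + z^2 - 2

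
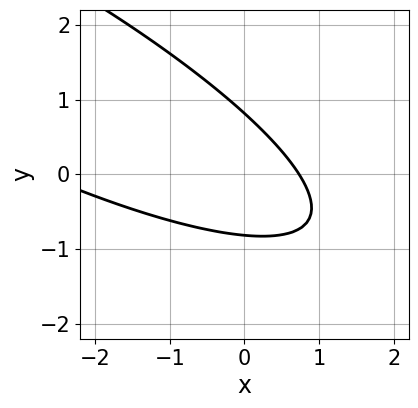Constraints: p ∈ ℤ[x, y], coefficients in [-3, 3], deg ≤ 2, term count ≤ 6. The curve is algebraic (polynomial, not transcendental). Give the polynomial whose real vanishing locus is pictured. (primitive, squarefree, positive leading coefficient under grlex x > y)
x^2 + 3*x*y + 3*y^2 + 2*x - 2

1. deg p = 2.
2. Putting this together gives p.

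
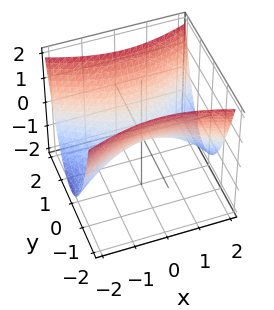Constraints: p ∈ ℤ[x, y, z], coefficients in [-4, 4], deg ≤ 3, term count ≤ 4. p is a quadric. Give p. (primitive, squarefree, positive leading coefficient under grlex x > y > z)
First, deg p = 2.
Then, symmetries: mirror symmetry y ↦ −y ⇒ only even powers of y; the x ↦ −x reflection is a symmetry, so x appears only in even powers.
Next, reading off the gridlines: it meets the x-axis at x = 0 (among the integer gridlines); it crosses the y-axis at the gridline y = 0; it meets the z-axis at z = 0 (among the integer gridlines).
Finally, together with the visible shape, these determine p as stated.

x^2 - 3*y^2 + 3*z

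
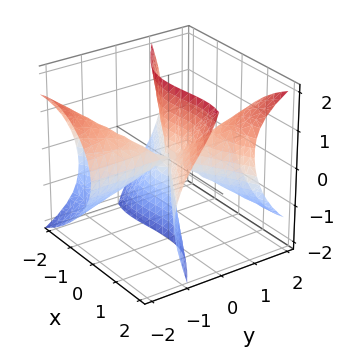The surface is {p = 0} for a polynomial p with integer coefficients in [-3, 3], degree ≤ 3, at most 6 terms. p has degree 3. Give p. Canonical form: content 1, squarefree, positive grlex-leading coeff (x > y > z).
x^3 - x^2*z - 3*x*y^2 + 3*y*z^2

(a) Degree: a generic line meets the surface in up to 3 points, so deg p = 3.
(b) From the axis intercepts and sections: the visible z-axis segment lies entirely on the surface; the visible y-axis segment lies entirely on the surface; it crosses the x-axis at the gridline x = 0.
(c) The integer polynomial consistent with all of this is the stated p.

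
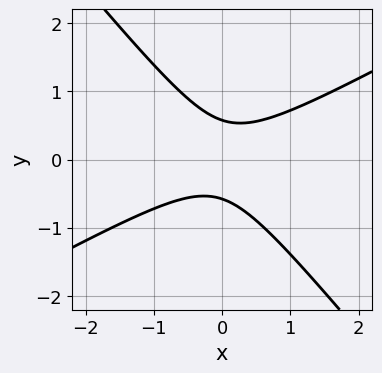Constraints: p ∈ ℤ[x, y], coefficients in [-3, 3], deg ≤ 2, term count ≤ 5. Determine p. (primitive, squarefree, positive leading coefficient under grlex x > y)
1. Degree: the shape is more complex than any degree-1 curve, so deg p = 2.
2. Against the integer gridlines: no x-intercept at any integer in the box.
3. Solving for integer coefficients yields p as stated.

2*x^2 - 2*x*y - 3*y^2 + 1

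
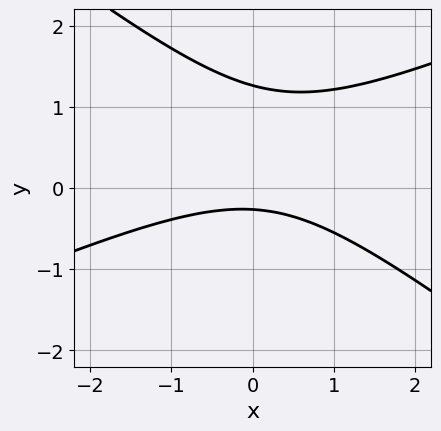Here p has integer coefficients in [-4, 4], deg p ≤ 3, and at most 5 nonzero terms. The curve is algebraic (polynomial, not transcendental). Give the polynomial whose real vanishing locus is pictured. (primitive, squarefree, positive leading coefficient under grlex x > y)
x^2 - x*y - 3*y^2 + 3*y + 1

(a) deg p = 2. A generic line meets the curve in up to 2 points.
(b) Checking where it meets the axes: it misses every integer gridline on the x-axis.
(c) Matching integer coefficients to the picture gives p.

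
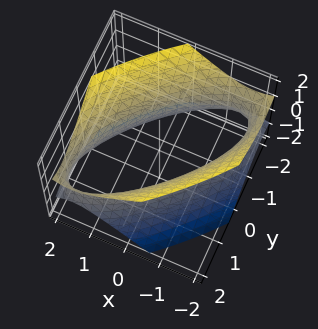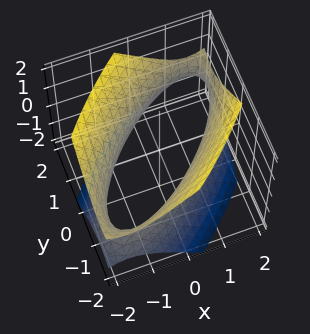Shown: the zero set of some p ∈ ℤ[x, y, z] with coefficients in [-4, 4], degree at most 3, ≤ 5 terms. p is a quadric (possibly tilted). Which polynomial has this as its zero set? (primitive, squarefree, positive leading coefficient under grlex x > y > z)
2*x^2 - 3*x*y + 2*y^2 - 2*z^2 - 3

Degree: a generic line meets the surface in up to 2 points, so deg p = 2.
From the visible intercepts: no z-intercept at any integer in the box.
These observations pin down the coefficients.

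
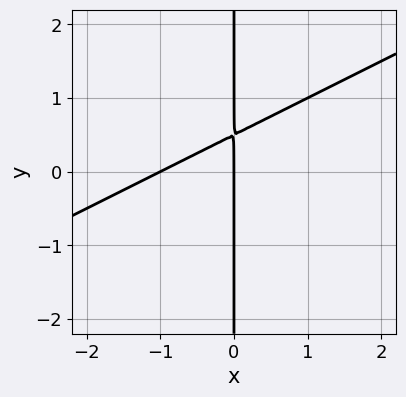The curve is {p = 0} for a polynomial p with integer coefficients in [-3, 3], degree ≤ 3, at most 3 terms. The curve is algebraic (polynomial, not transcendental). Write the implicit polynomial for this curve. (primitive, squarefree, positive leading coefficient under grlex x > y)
x^2 - 2*x*y + x

First, the degree is 2 — a generic line meets the curve in up to 2 points.
Next, against the integer gridlines: the x-axis gridline crossings are at x ∈ {-1, 0}; the visible y-axis segment lies entirely on the curve.
Finally, putting this together gives p.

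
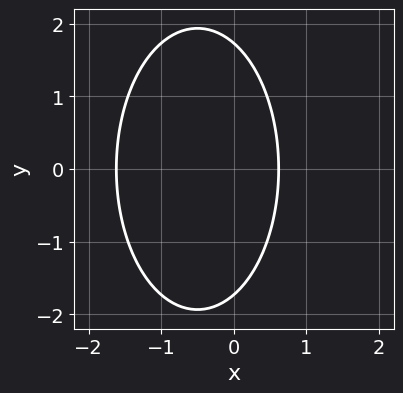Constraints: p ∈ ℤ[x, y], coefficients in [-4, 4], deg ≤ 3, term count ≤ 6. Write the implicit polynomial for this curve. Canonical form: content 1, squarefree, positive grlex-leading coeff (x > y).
3*x^2 + y^2 + 3*x - 3

1. Degree: a generic line meets the curve in up to 2 points, so deg p = 2.
2. Symmetries: it's symmetric under y → −y, forcing even powers of y.
3. The integer polynomial consistent with all of this is the stated p.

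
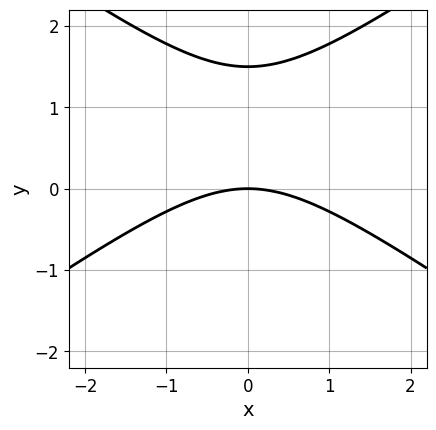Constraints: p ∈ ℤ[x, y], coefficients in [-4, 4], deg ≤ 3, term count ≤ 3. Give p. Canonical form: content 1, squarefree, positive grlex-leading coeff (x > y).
x^2 - 2*y^2 + 3*y

(a) The degree is 2 — a generic line meets the curve in up to 2 points.
(b) Symmetries: it's symmetric under x → −x, forcing even powers of x.
(c) Checking where it meets the axes: one x-axis crossing is at x = 0; it meets the y-axis at y = 0 (among the integer gridlines).
(d) The integer polynomial consistent with all of this is the stated p.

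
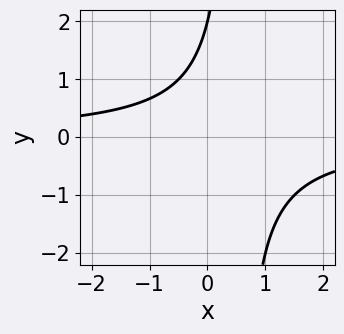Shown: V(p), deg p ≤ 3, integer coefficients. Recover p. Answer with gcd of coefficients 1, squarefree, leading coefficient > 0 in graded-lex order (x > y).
2*x*y - y + 2

The degree is 2 — the shape is more complex than any degree-1 curve.
From the visible intercepts: the curve avoids every integer x-axis point in the box; one y-axis crossing is at y = 2.
Solving for integer coefficients yields p as stated.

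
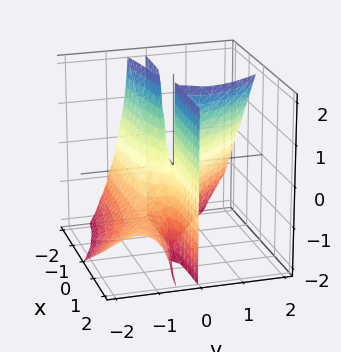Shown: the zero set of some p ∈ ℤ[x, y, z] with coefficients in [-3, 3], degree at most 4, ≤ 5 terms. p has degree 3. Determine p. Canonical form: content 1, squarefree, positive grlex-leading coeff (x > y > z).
First, deg p = 3.
Then, from the visible intercepts: the visible z-axis segment lies entirely on the surface; the visible x-axis segment lies entirely on the surface; it crosses the y-axis at the gridline y = 0.
Finally, the integer polynomial consistent with all of this is the stated p.

x*y^2 + y^3 - y^2*z + x*y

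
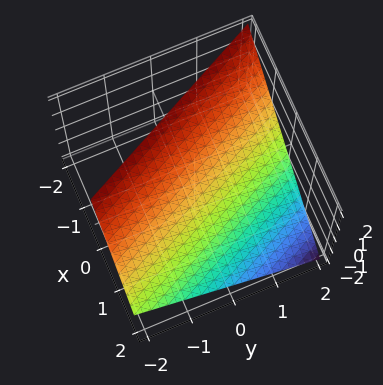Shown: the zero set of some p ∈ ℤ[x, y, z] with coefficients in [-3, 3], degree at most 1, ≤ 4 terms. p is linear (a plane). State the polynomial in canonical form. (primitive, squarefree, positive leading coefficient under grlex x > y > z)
2*x + y + 2*z - 2

1. Degree: every cross-section is a straight line — this is a plane, so deg p = 1.
2. Against the integer gridlines: it crosses the y-axis at the gridline y = 2; it crosses the x-axis at the gridline x = 1.
3. Solving for integer coefficients yields p as stated. Check: (0, 0, 1) on the z-axis lies on the surface, and p(0, 0, 1) = 0. ✓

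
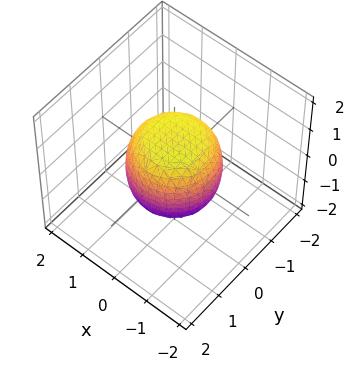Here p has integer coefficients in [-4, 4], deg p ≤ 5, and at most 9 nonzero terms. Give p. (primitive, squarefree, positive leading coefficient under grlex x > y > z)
2*x^4 + 4*x^2*y^2 + 2*y^4 - x^2 - y^2 + 2*z^2 - 2

1. Degree: no degree-3 surface has this shape, so deg p = 4.
2. Symmetries: rotational symmetry about the z-axis ⇒ p depends on x, y only through x² + y².
3. From the visible intercepts: among the integer gridlines, it crosses the z-axis at z ∈ {-1, 1}; a circular section at z = -1 has radius between 0 and 1.
4. Fitting integer coefficients to these (and the overall shape) gives p.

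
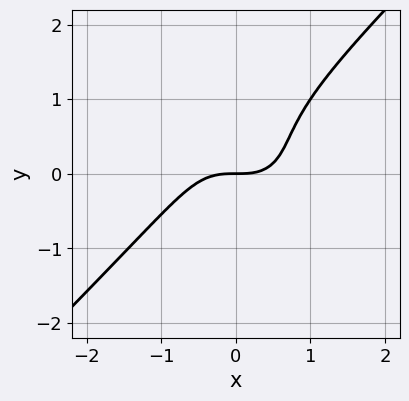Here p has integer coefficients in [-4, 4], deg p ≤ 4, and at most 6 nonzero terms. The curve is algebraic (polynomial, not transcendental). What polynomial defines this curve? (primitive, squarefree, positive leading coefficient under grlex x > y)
(a) The degree is 3 — the shape is more complex than any degree-2 curve.
(b) Observable constraints: it crosses the y-axis at the gridline y = 0; it meets the x-axis at x = 0 (among the integer gridlines).
(c) These observations pin down the coefficients.

x^3 - y^3 + y^2 - y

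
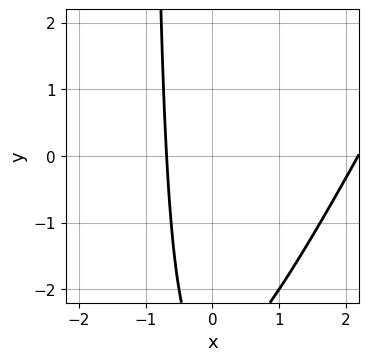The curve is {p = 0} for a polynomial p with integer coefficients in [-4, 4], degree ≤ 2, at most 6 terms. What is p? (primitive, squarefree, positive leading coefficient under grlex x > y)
Degree: a generic line meets the curve in up to 2 points, so deg p = 2.
Observable constraints: the curve avoids every integer y-axis point in the box.
Fitting integer coefficients to these (and the overall shape) gives p.

2*x^2 - x*y - 3*x - y - 3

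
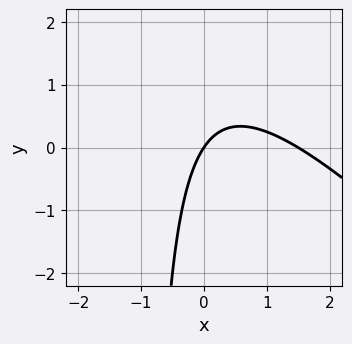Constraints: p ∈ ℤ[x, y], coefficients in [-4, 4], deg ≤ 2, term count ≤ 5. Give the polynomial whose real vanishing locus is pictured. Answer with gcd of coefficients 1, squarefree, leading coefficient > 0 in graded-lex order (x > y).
2*x^2 + 2*x*y - 3*x + 2*y

(a) The degree is 2 — the shape is more complex than any degree-1 curve.
(b) From the axis intercepts and sections: it crosses the y-axis at the gridline y = 0; it crosses the x-axis at the gridline x = 0.
(c) Assembling these constraints gives the stated polynomial.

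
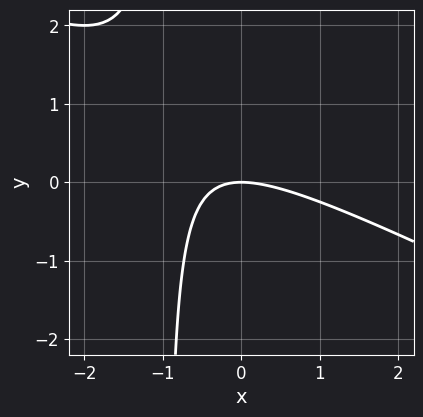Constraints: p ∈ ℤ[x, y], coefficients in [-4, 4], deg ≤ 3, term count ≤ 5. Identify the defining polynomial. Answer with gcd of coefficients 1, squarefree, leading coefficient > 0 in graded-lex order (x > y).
x^2 + 2*x*y + 2*y

(a) Degree: no degree-1 curve has this shape, so deg p = 2.
(b) Observable constraints: it crosses the x-axis at the gridline x = 0; one y-axis crossing is at y = 0.
(c) Putting this together gives p.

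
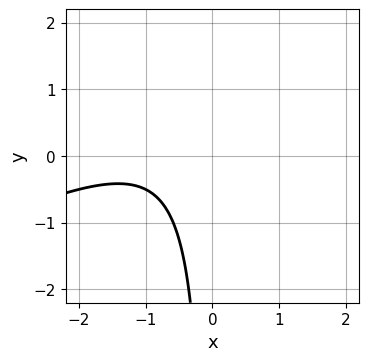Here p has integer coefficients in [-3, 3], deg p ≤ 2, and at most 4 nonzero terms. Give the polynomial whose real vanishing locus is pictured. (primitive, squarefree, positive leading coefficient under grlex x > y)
Degree: no degree-1 curve has this shape, so deg p = 2.
From the axis intercepts and sections: no x-intercept at any integer in the box; it misses every integer gridline on the y-axis.
The integer polynomial consistent with all of this is the stated p.

x^2 - 2*x*y + 2*x + 2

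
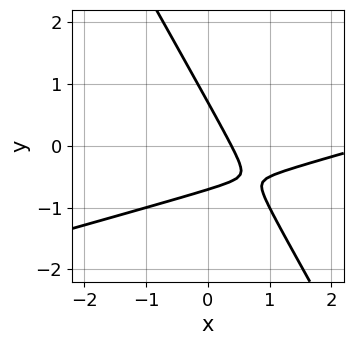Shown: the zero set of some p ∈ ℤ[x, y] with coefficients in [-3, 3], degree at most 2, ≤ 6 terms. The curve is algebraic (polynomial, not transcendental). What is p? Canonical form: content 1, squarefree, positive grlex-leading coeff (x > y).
x^2 - 3*x*y - 2*y^2 - 3*x + 1

(a) deg p = 2.
(b) Solving for integer coefficients yields p as stated.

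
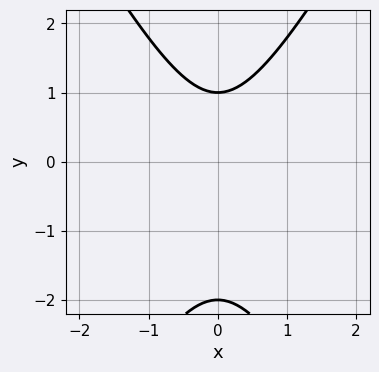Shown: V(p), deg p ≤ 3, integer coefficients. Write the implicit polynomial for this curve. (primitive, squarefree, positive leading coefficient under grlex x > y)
3*x^2 - y^2 - y + 2

1. The degree is 2 — the shape is more complex than any degree-1 curve.
2. Symmetries: it's symmetric under x → −x, forcing even powers of x.
3. Against the integer gridlines: among the integer gridlines, it crosses the y-axis at y ∈ {-2, 1}; the curve avoids every integer x-axis point in the box.
4. Assembling these constraints gives the stated polynomial.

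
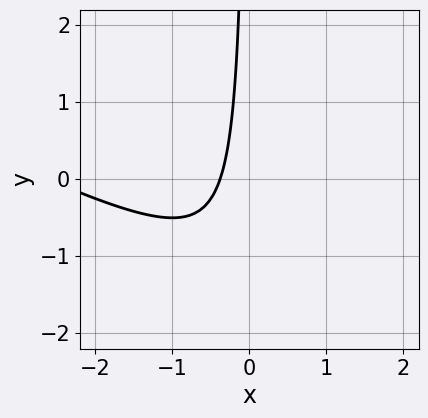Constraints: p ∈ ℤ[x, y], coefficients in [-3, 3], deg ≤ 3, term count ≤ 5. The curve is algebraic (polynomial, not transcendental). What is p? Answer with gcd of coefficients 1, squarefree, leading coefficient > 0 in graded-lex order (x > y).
x^2 + 2*x*y + 3*x + 1

First, degree: a generic line meets the curve in up to 2 points, so deg p = 2.
Next, observable constraints: the curve avoids every integer y-axis point in the box.
Finally, assembling these constraints gives the stated polynomial.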